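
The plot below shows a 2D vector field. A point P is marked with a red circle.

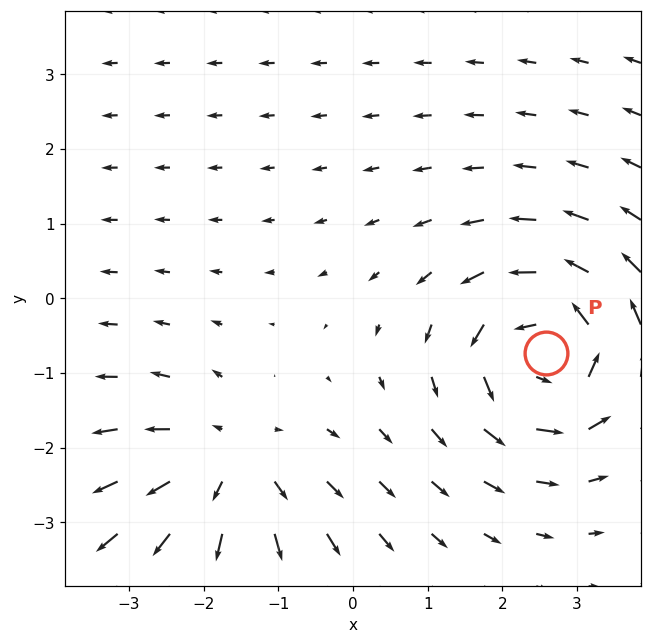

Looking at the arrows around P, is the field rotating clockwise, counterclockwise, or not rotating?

Near P at (2.6, -0.7) the arrows circulate counterclockwise. The curl (z-component) there is about +5; positive curl means counterclockwise rotation.

counterclockwise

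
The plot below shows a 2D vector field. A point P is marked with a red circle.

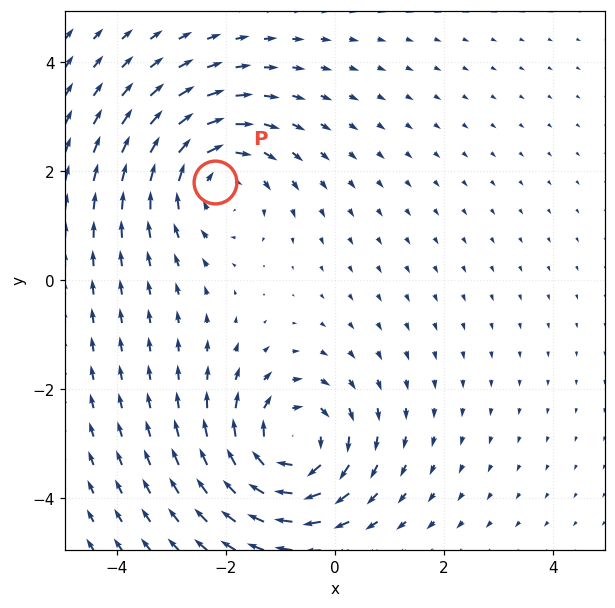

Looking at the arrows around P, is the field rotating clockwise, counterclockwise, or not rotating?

clockwise

Near P at (-2.2, 1.8) the arrows circulate clockwise. The curl (z-component) there is about -3; negative curl means clockwise rotation.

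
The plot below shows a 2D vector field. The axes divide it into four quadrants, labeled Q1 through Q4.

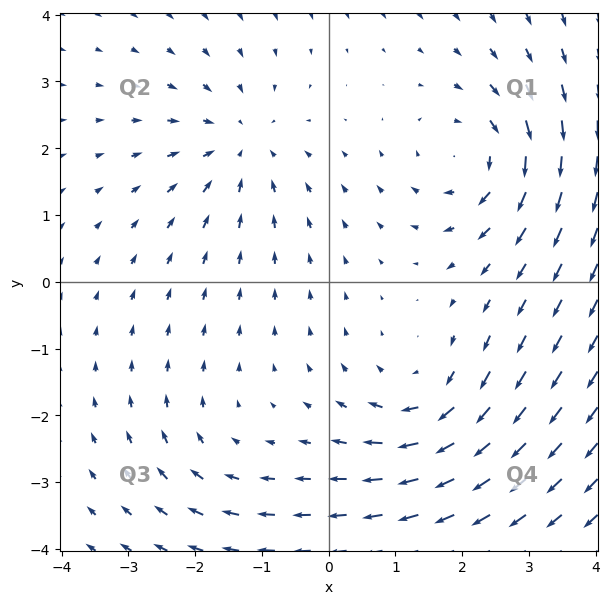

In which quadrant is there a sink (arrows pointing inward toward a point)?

Q2

The sink sits at approximately (-1.3, 2.1), which lies in quadrant Q2. The divergence there is about -4, negative as expected for a sink.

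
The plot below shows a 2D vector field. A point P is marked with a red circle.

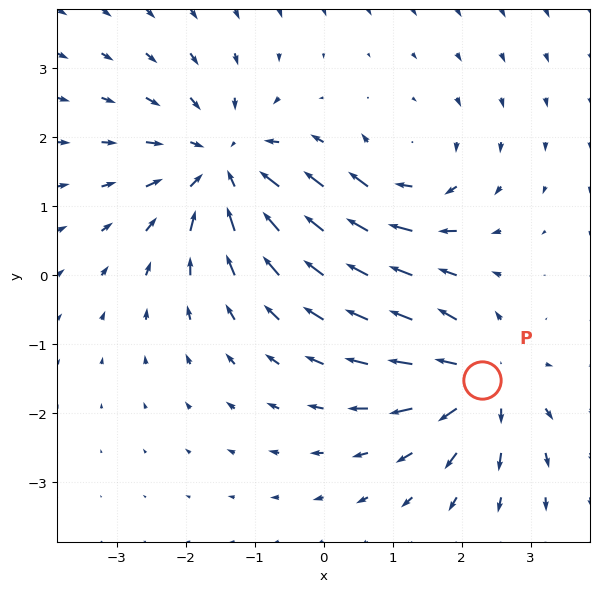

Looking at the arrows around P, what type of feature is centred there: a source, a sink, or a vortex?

At P (2.3, -1.5) the arrows spread outward. Divergence about +4, curl ≈0 — positive divergence with near-zero curl is a source.

source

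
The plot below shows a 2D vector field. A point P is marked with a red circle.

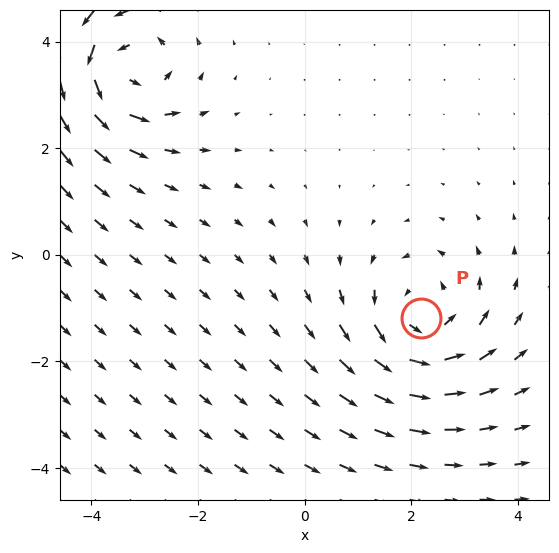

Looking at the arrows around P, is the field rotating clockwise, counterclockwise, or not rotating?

Near P at (2.2, -1.2) the arrows circulate counterclockwise. The curl (z-component) there is about +5; positive curl means counterclockwise rotation.

counterclockwise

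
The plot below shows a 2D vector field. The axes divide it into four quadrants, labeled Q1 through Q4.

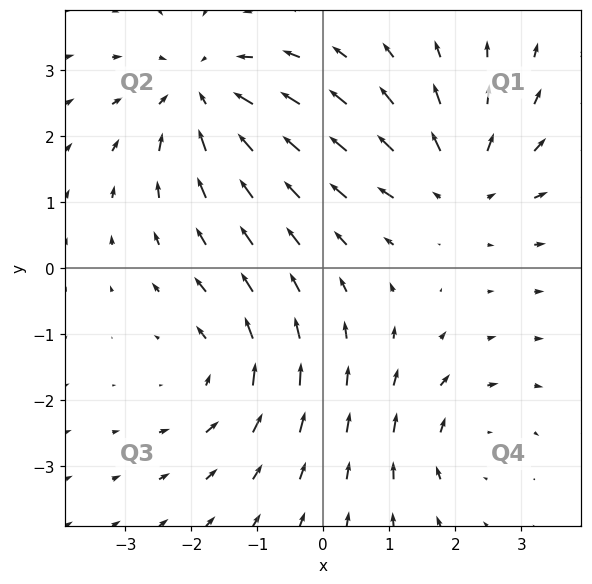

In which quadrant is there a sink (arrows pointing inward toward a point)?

The sink sits at approximately (-1.8, 2.6), which lies in quadrant Q2. The divergence there is about -4, negative as expected for a sink.

Q2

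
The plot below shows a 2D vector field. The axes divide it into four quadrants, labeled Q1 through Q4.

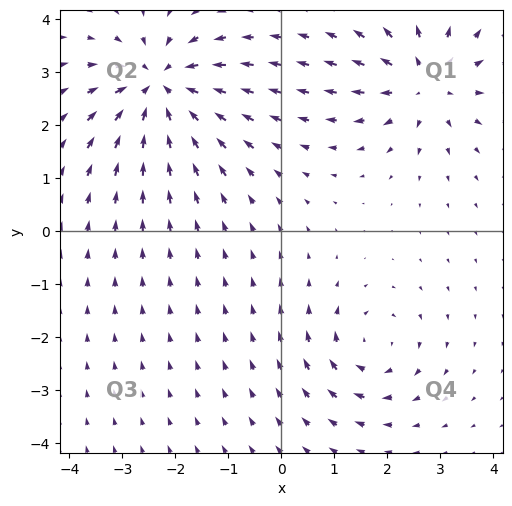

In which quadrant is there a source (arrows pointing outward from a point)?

The source sits at approximately (2.7, 2.8), which lies in quadrant Q1. The divergence there is about +4, positive as expected for a source.

Q1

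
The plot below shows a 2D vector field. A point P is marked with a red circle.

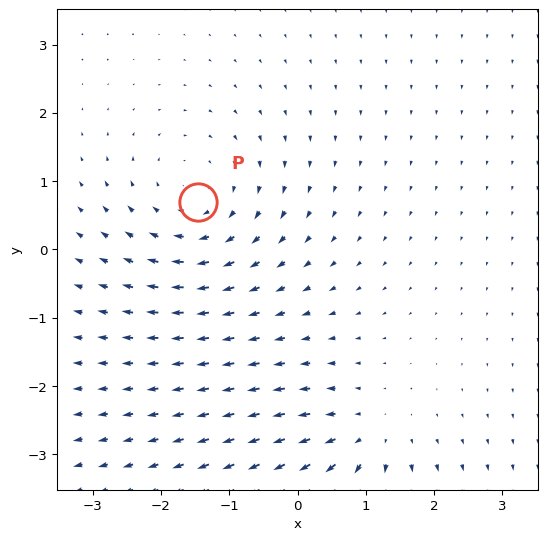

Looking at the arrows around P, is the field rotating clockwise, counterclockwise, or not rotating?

clockwise

Near P at (-1.5, 0.7) the arrows circulate clockwise. The curl (z-component) there is about -3; negative curl means clockwise rotation.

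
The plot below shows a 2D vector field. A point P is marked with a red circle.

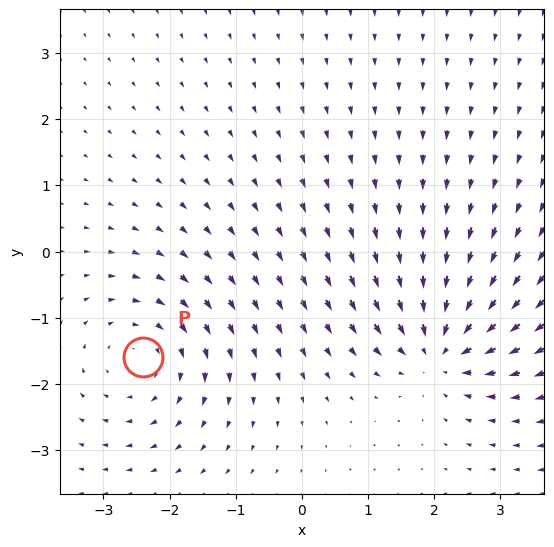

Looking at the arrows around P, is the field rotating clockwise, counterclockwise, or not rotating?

clockwise

Near P at (-2.4, -1.6) the arrows circulate clockwise. The curl (z-component) there is about -3; negative curl means clockwise rotation.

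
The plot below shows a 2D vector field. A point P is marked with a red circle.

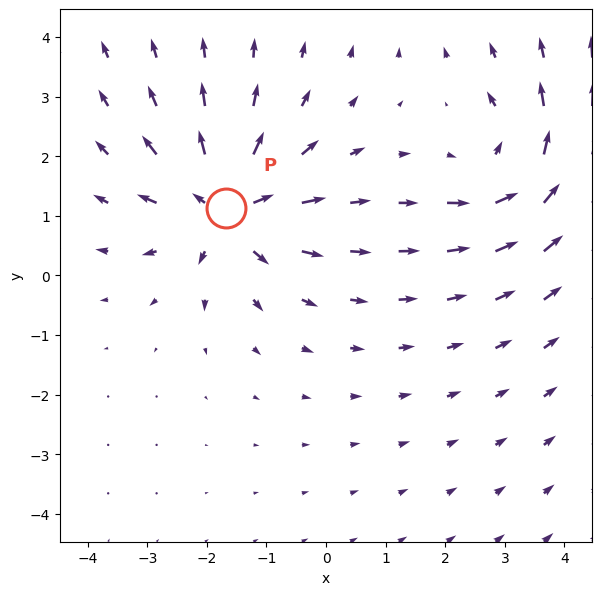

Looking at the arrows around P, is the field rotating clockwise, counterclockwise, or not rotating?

Near P at (-1.7, 1.1) the arrows show no circulation. The curl there is ≈0.

not rotating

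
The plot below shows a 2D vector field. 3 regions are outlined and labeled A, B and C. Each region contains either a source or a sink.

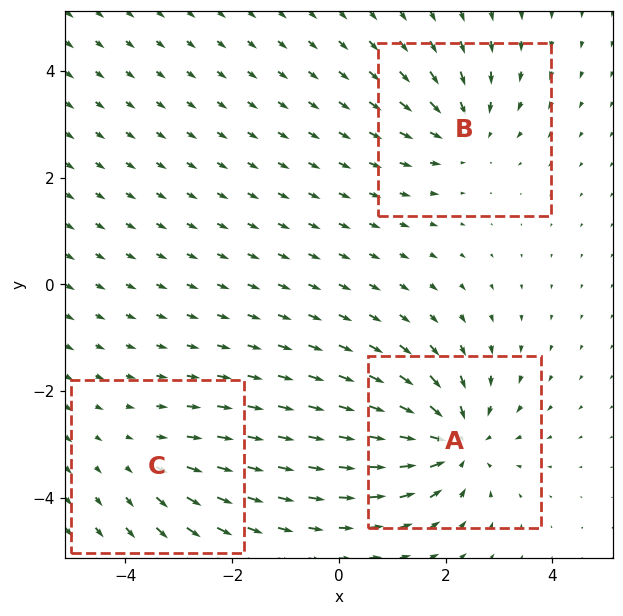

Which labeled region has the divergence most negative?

A

Divergence at each region's feature centre — A: about -5, B: about -3, C: about +2. Region A is most negative.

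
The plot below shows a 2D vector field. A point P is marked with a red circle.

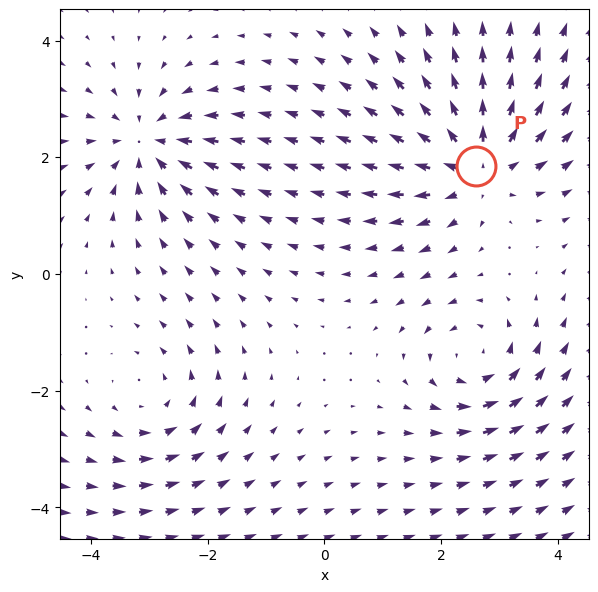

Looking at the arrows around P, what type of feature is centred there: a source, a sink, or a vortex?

At P (2.6, 1.9) the arrows spread outward. Divergence about +4, curl ≈0 — positive divergence with near-zero curl is a source.

source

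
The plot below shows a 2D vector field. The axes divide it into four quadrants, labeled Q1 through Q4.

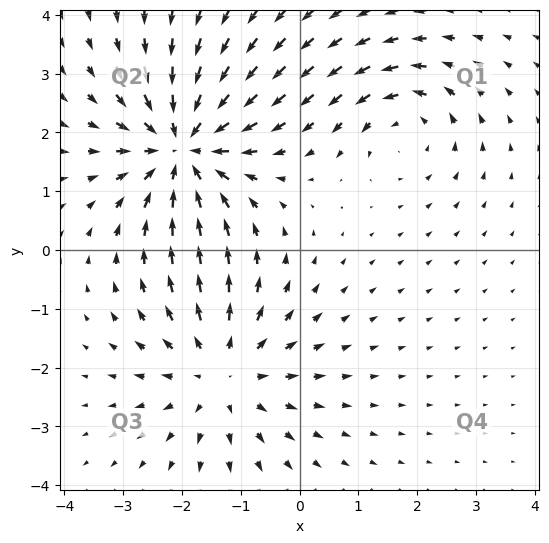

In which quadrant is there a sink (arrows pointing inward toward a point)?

Q2

The sink sits at approximately (-2.0, 1.7), which lies in quadrant Q2. The divergence there is about -5, negative as expected for a sink.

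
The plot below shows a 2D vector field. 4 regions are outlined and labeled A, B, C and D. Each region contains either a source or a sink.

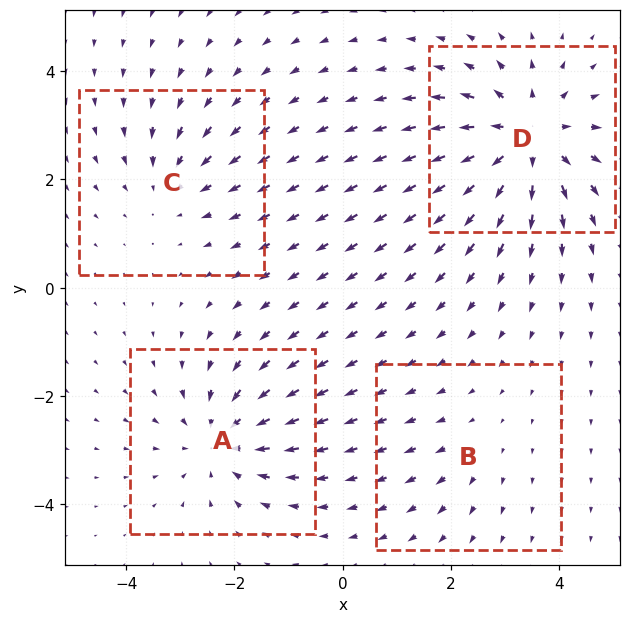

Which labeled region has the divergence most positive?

Divergence at each region's feature centre — A: about -5, B: about +2, C: about -3, D: about +6. Region D is most positive.

D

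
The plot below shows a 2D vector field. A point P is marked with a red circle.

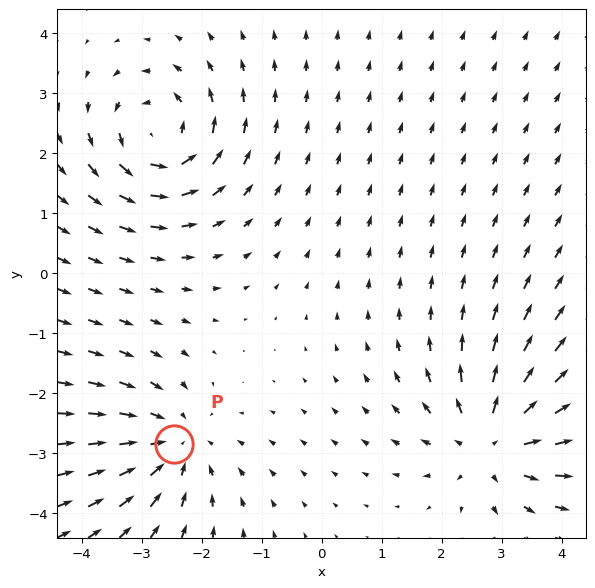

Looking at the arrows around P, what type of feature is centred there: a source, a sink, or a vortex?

At P (-2.5, -2.9) the arrows converge inward. Divergence about -4, curl ≈0 — negative divergence with near-zero curl is a sink.

sink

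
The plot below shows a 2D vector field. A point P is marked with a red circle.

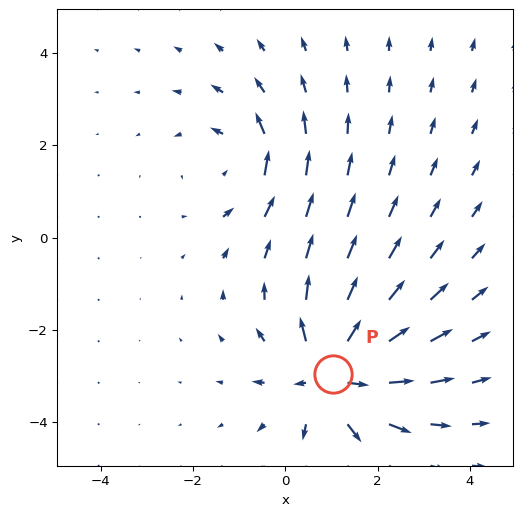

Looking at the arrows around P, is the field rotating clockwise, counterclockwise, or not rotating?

not rotating

Near P at (1.0, -3.0) the arrows show no circulation. The curl there is ≈0.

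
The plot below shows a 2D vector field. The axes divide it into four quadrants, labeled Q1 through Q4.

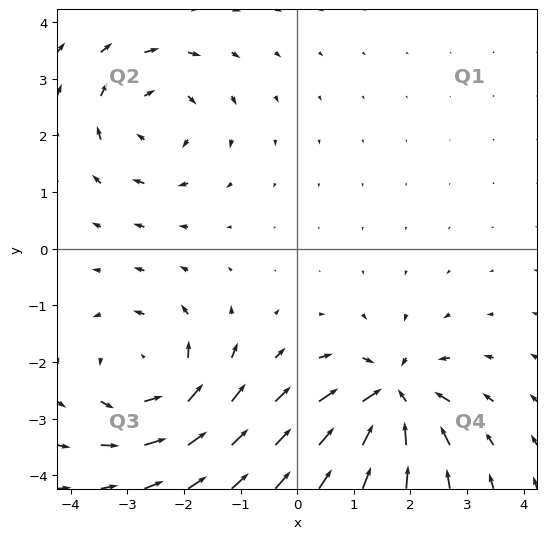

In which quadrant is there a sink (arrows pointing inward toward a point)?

Q4

The sink sits at approximately (1.7, -2.6), which lies in quadrant Q4. The divergence there is about -7, negative as expected for a sink.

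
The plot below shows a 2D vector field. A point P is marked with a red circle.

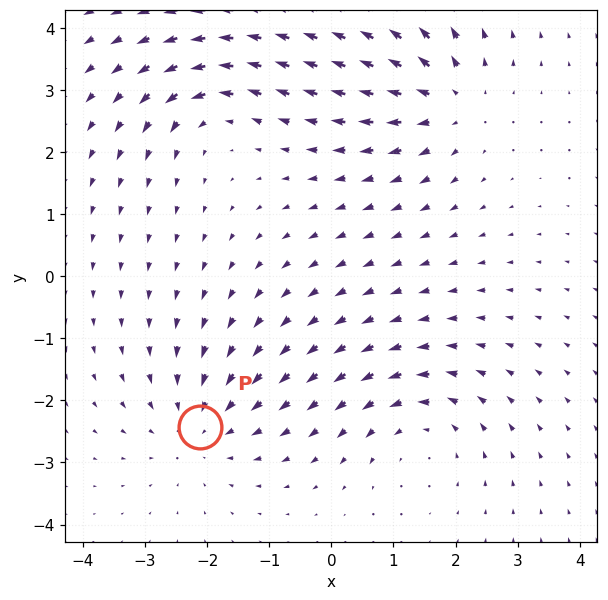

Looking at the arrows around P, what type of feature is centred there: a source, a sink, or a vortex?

sink

At P (-2.1, -2.4) the arrows converge inward. Divergence about -3, curl ≈0 — negative divergence with near-zero curl is a sink.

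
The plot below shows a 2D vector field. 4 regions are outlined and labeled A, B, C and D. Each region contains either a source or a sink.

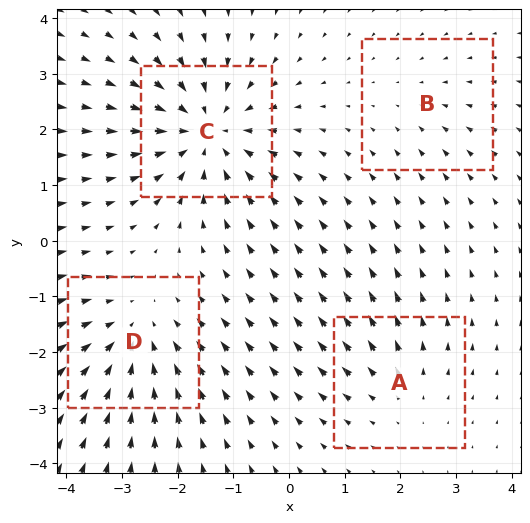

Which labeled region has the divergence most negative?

C

Divergence at each region's feature centre — A: about +3, B: about -2, C: about -6, D: about -4. Region C is most negative.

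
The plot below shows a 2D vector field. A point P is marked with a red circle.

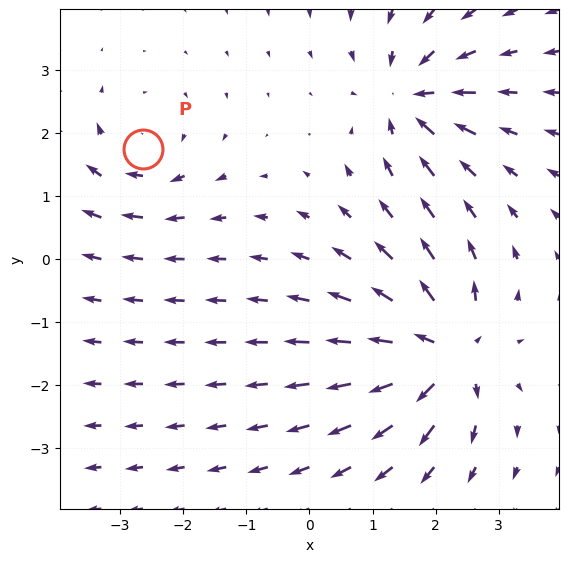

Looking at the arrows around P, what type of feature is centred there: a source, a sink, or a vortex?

At P (-2.6, 1.7) the arrows circulate clockwise. Divergence ≈0, curl about -3 — near-zero divergence with nonzero curl is a vortex.

vortex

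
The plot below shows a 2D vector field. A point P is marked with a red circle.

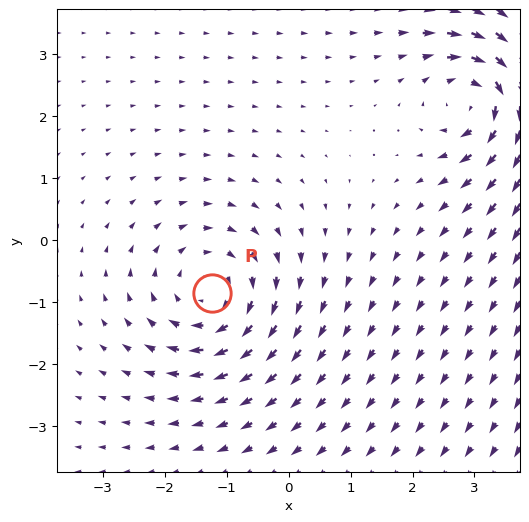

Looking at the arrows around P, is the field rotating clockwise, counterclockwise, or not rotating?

clockwise

Near P at (-1.2, -0.9) the arrows circulate clockwise. The curl (z-component) there is about -4; negative curl means clockwise rotation.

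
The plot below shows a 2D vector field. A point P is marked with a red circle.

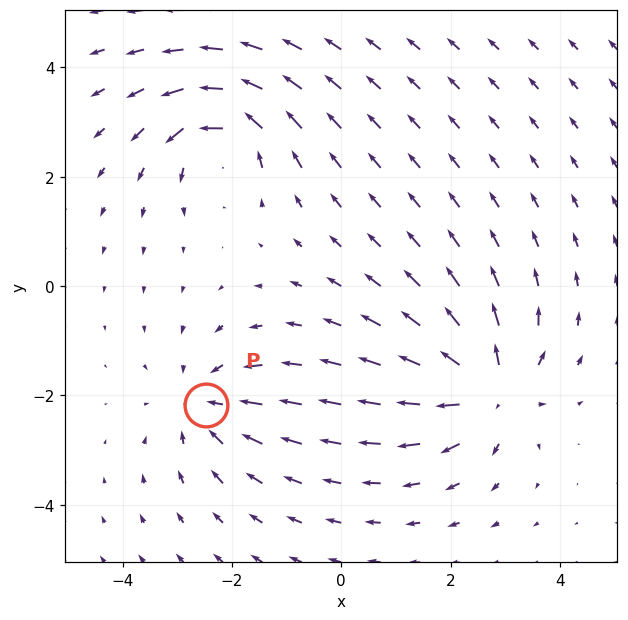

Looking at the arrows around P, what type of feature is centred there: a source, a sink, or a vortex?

At P (-2.5, -2.2) the arrows converge inward. Divergence about -4, curl ≈0 — negative divergence with near-zero curl is a sink.

sink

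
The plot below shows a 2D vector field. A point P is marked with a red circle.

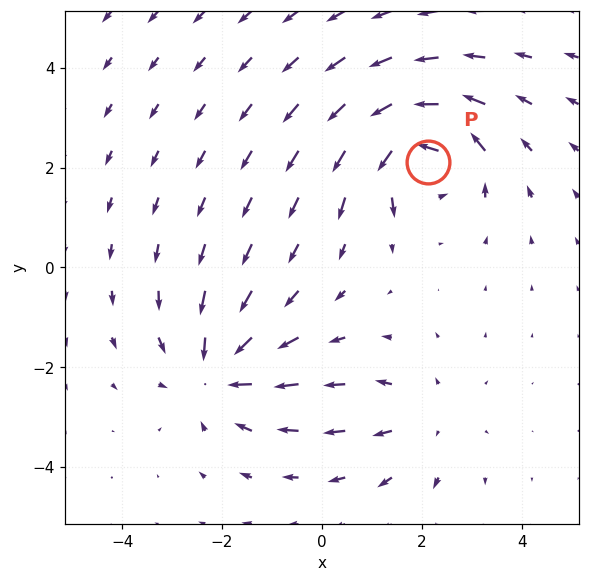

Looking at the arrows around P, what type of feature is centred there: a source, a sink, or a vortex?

vortex

At P (2.1, 2.1) the arrows circulate counterclockwise. Divergence ≈0, curl about +6 — near-zero divergence with nonzero curl is a vortex.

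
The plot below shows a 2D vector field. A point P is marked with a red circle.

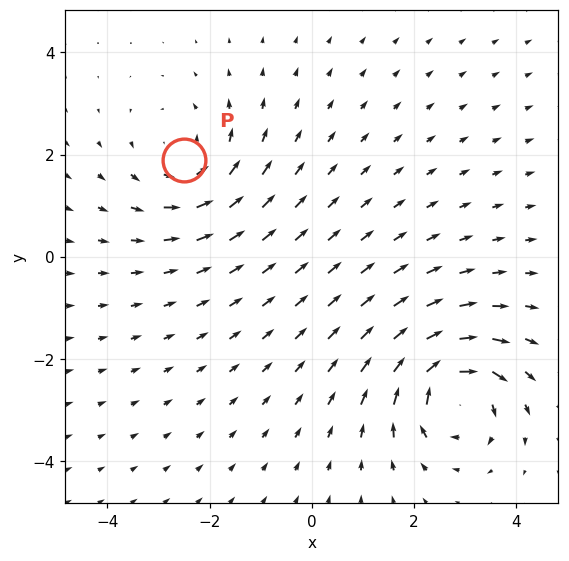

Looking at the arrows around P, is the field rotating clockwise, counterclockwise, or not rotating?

Near P at (-2.5, 1.9) the arrows circulate counterclockwise. The curl (z-component) there is about +3; positive curl means counterclockwise rotation.

counterclockwise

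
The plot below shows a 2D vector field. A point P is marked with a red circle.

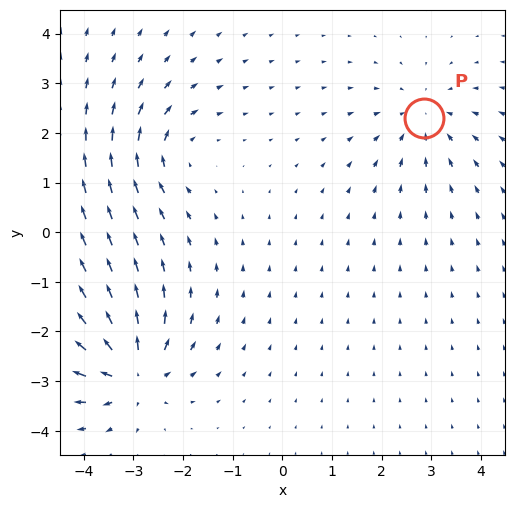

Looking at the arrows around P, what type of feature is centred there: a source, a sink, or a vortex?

sink

At P (2.8, 2.3) the arrows converge inward. Divergence about -4, curl ≈0 — negative divergence with near-zero curl is a sink.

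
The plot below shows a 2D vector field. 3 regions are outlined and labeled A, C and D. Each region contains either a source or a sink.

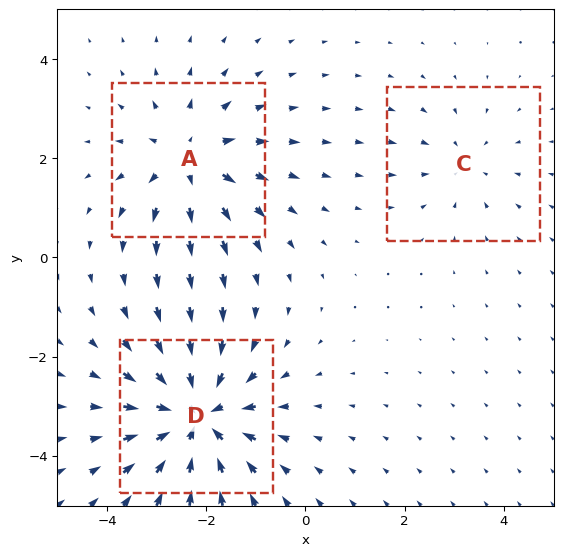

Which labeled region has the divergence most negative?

D

Divergence at each region's feature centre — A: about +3, C: about -2, D: about -4. Region D is most negative.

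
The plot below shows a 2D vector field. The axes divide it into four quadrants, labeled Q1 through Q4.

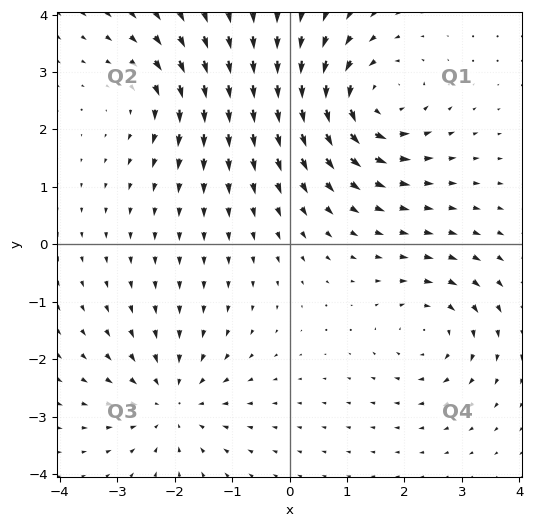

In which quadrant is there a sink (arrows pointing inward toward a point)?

Q3

The sink sits at approximately (-2.0, -2.7), which lies in quadrant Q3. The divergence there is about -4, negative as expected for a sink.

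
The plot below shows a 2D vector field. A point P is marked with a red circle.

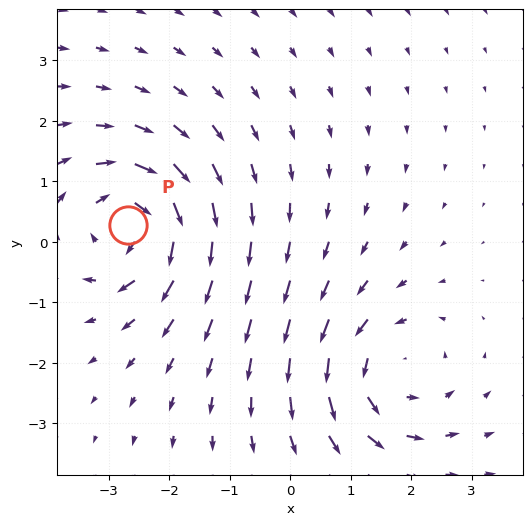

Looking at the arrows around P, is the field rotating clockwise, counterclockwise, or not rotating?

clockwise

Near P at (-2.7, 0.3) the arrows circulate clockwise. The curl (z-component) there is about -6; negative curl means clockwise rotation.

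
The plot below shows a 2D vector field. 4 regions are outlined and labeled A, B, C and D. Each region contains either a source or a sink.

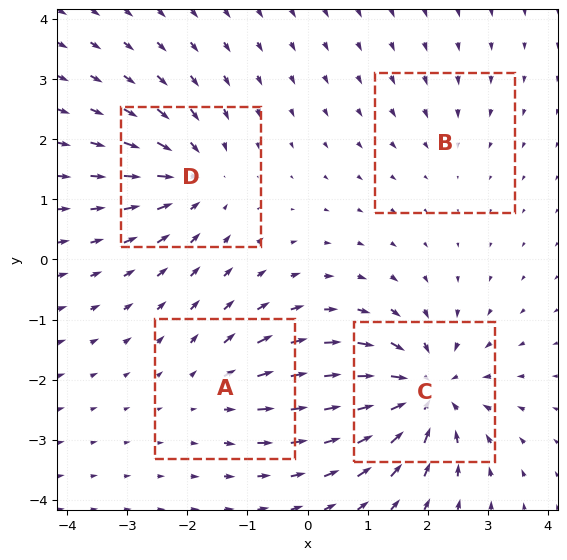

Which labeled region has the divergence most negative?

Divergence at each region's feature centre — A: about +4, B: about -2, C: about -8, D: about -5. Region C is most negative.

C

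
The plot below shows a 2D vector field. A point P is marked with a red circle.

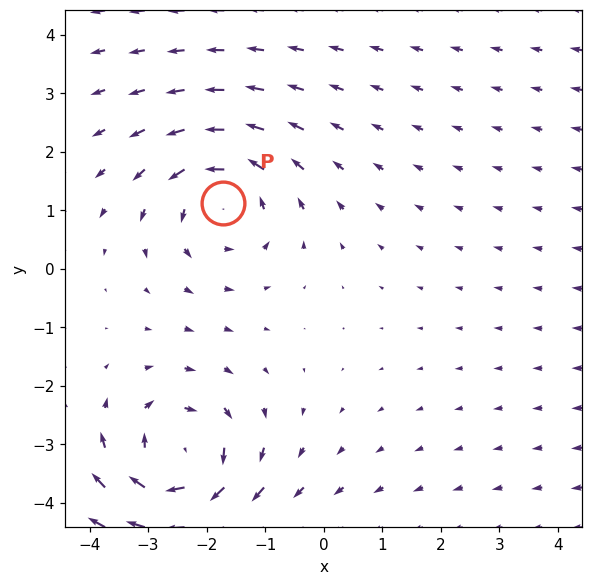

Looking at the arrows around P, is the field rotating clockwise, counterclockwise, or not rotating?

counterclockwise

Near P at (-1.7, 1.1) the arrows circulate counterclockwise. The curl (z-component) there is about +3; positive curl means counterclockwise rotation.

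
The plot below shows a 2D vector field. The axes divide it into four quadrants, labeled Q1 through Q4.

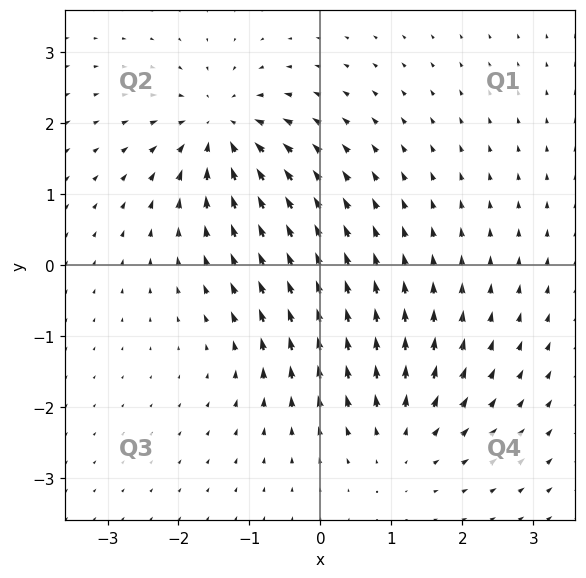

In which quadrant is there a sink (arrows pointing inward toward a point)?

The sink sits at approximately (-1.4, 1.9), which lies in quadrant Q2. The divergence there is about -7, negative as expected for a sink.

Q2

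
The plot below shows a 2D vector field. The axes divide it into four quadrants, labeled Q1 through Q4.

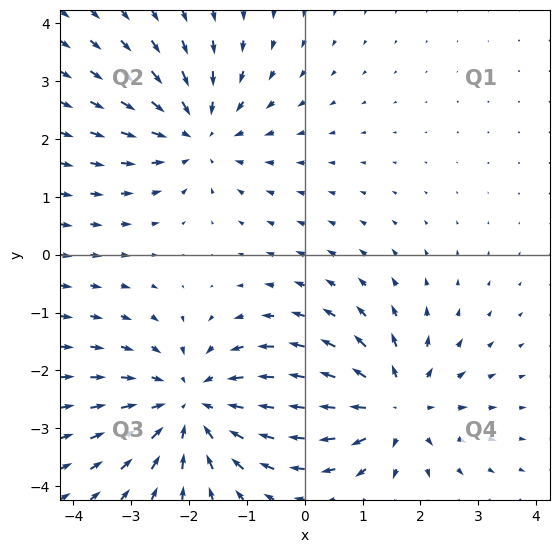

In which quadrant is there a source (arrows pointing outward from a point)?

Q4

The source sits at approximately (1.5, -2.6), which lies in quadrant Q4. The divergence there is about +4, positive as expected for a source.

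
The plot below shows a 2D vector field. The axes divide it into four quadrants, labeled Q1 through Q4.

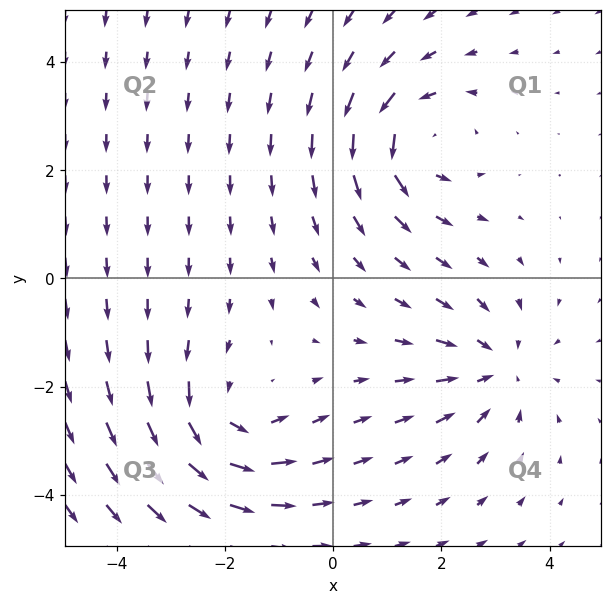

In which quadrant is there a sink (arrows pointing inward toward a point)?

The sink sits at approximately (3.0, -1.7), which lies in quadrant Q4. The divergence there is about -3, negative as expected for a sink.

Q4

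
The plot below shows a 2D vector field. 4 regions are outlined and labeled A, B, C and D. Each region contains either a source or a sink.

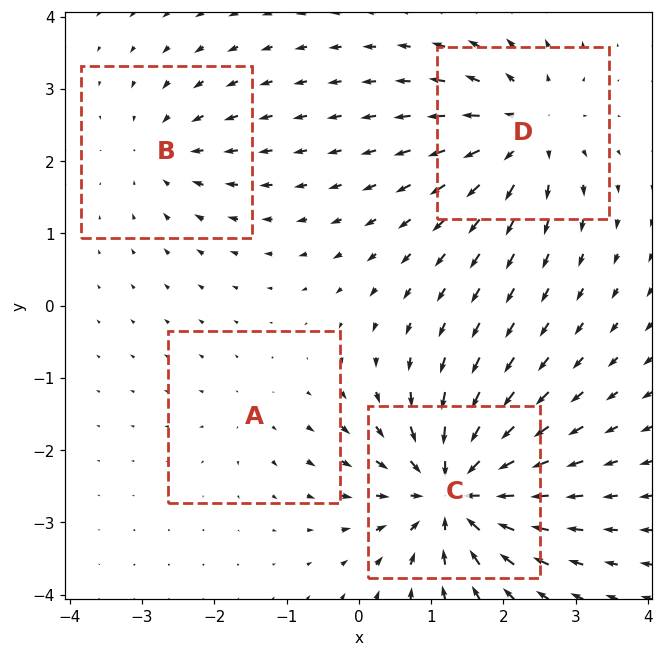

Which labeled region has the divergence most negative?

C

Divergence at each region's feature centre — A: about +2, B: about -4, C: about -9, D: about +6. Region C is most negative.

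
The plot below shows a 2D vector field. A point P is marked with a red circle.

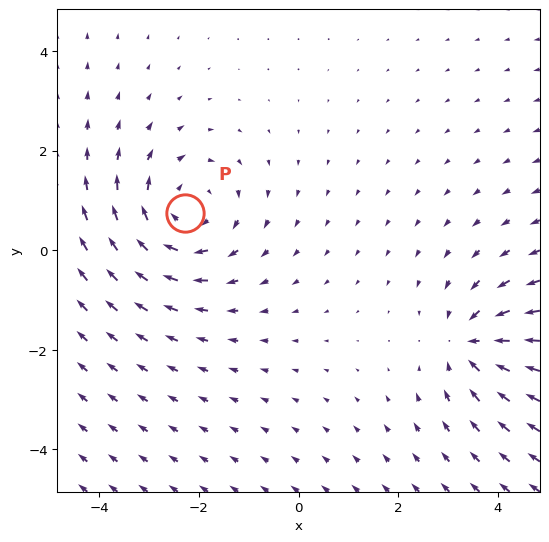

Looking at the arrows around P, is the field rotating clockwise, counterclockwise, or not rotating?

Near P at (-2.3, 0.7) the arrows circulate clockwise. The curl (z-component) there is about -3; negative curl means clockwise rotation.

clockwise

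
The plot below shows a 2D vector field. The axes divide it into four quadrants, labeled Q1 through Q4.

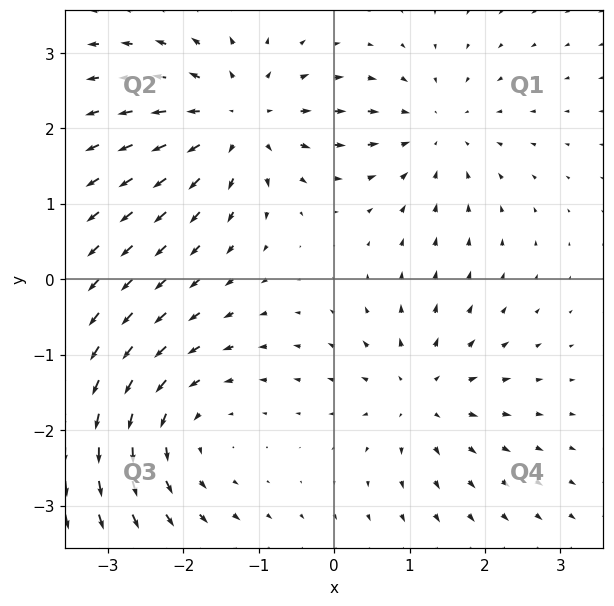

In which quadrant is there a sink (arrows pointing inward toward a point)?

The sink sits at approximately (1.3, 2.0), which lies in quadrant Q1. The divergence there is about -3, negative as expected for a sink.

Q1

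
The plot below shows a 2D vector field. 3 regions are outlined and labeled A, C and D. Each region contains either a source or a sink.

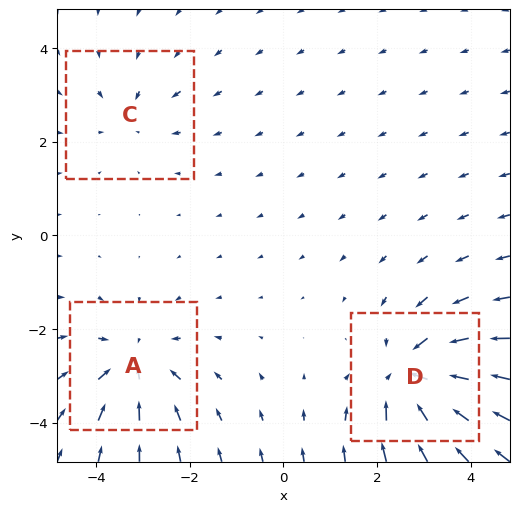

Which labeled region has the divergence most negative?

Divergence at each region's feature centre — A: about -3, C: about -2, D: about -5. Region D is most negative.

D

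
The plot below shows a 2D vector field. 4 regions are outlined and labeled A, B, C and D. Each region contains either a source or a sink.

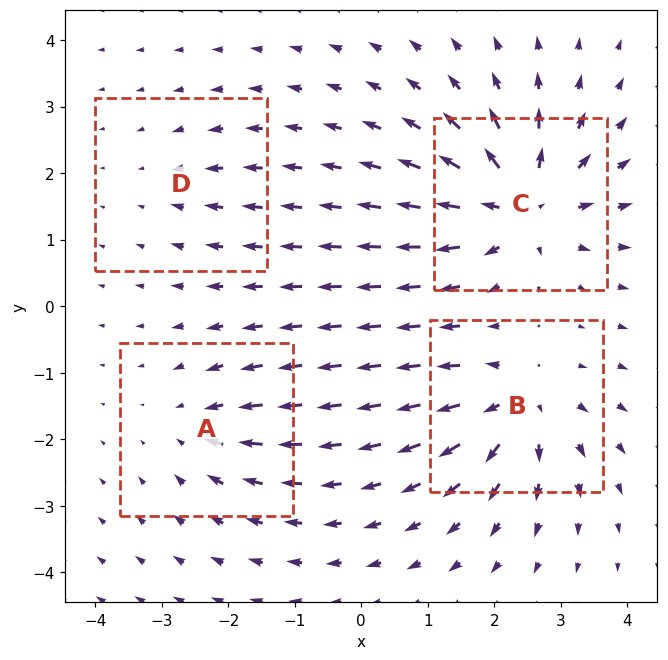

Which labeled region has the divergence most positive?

Divergence at each region's feature centre — A: about -4, B: about +7, C: about +9, D: about -3. Region C is most positive.

C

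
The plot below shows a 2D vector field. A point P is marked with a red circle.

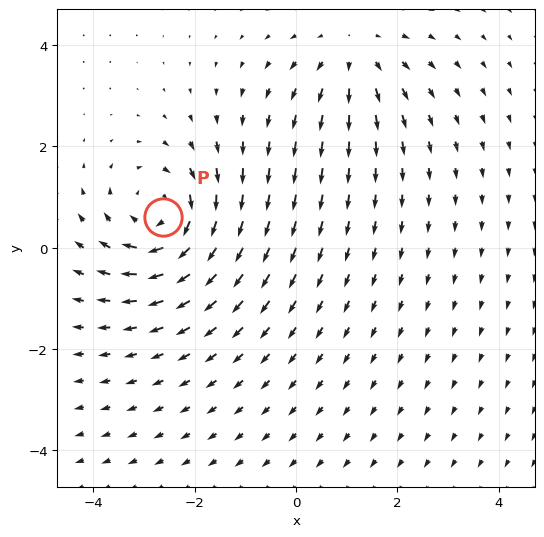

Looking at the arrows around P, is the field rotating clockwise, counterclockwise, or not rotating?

clockwise

Near P at (-2.6, 0.6) the arrows circulate clockwise. The curl (z-component) there is about -4; negative curl means clockwise rotation.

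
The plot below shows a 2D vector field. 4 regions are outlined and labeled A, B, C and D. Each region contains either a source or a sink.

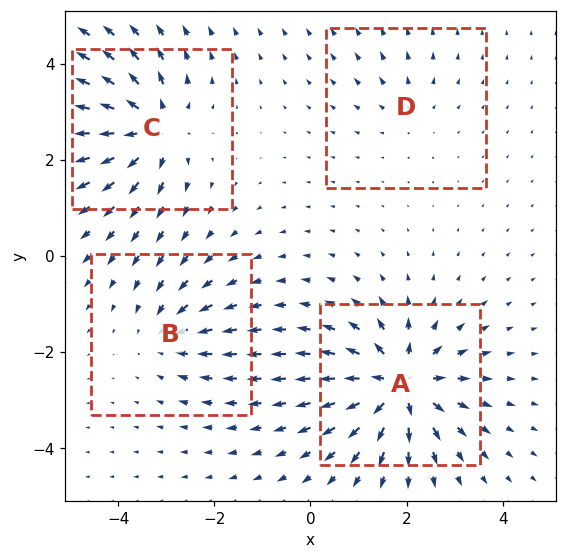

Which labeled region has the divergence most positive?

A

Divergence at each region's feature centre — A: about +8, B: about -4, C: about +7, D: about +2. Region A is most positive.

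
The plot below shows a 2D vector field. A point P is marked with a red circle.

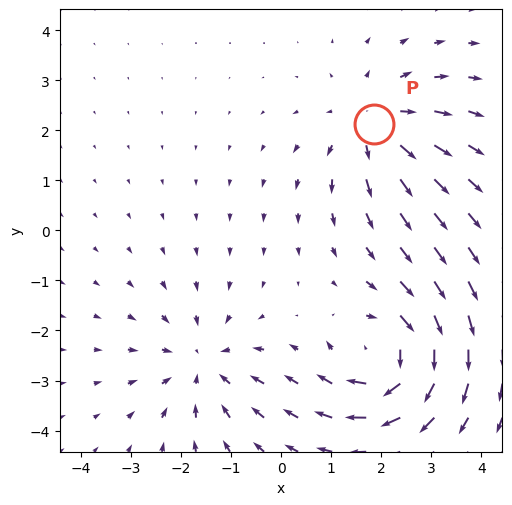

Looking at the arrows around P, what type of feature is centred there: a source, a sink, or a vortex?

At P (1.9, 2.1) the arrows spread outward. Divergence about +4, curl ≈0 — positive divergence with near-zero curl is a source.

source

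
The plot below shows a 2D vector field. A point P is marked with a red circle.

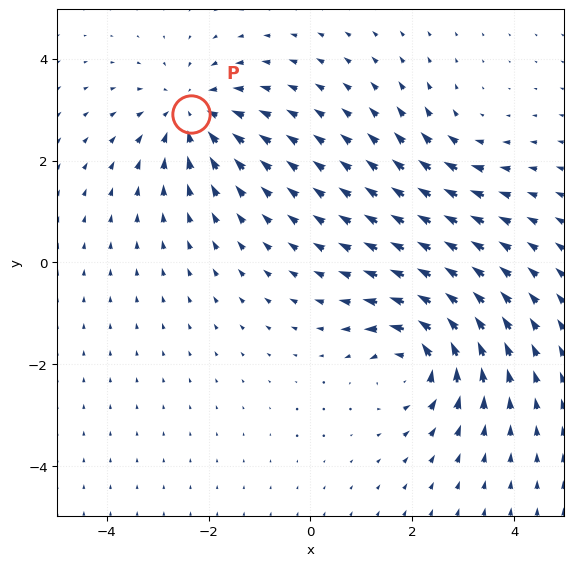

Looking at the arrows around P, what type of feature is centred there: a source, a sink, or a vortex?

At P (-2.3, 2.9) the arrows converge inward. Divergence about -5, curl ≈0 — negative divergence with near-zero curl is a sink.

sink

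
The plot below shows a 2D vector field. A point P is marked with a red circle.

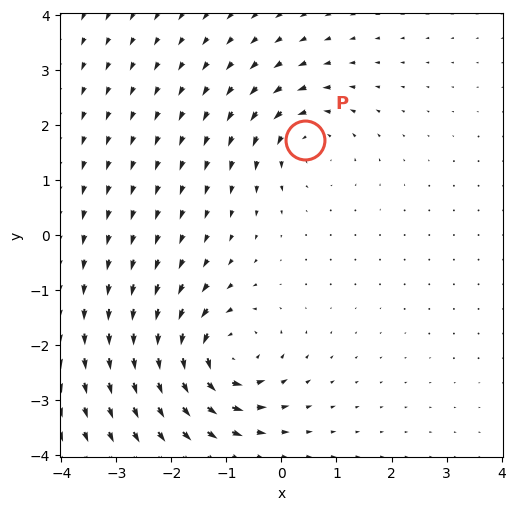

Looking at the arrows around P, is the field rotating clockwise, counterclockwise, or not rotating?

counterclockwise

Near P at (0.4, 1.7) the arrows circulate counterclockwise. The curl (z-component) there is about +4; positive curl means counterclockwise rotation.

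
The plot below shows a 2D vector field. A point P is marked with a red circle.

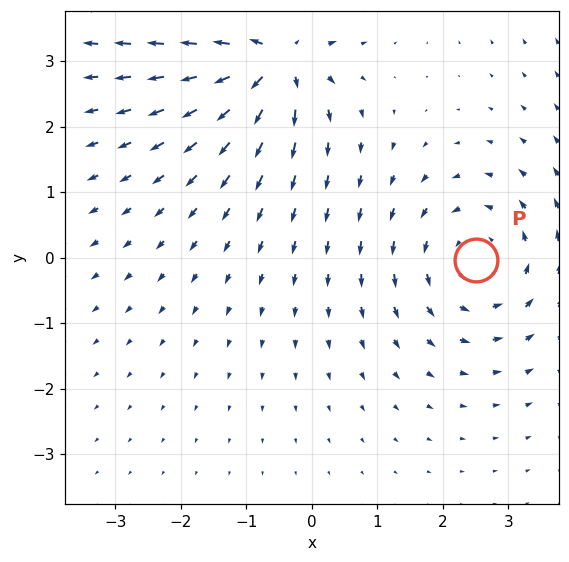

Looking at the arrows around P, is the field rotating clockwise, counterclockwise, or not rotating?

counterclockwise

Near P at (2.5, -0.0) the arrows circulate counterclockwise. The curl (z-component) there is about +2; positive curl means counterclockwise rotation.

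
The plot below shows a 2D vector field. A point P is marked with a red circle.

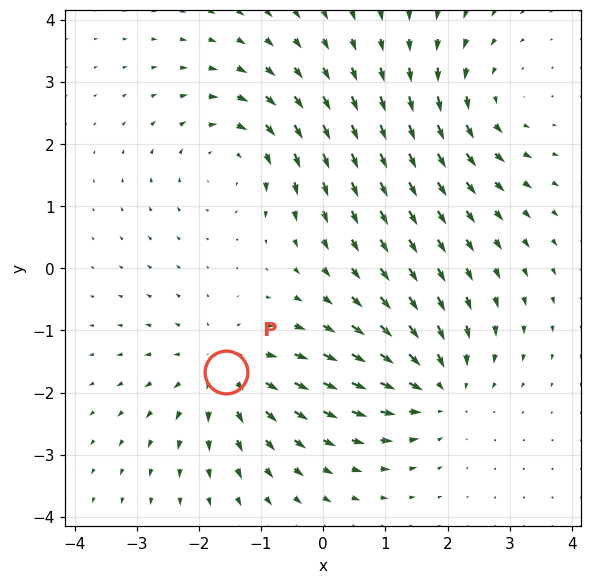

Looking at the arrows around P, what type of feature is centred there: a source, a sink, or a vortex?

source

At P (-1.6, -1.7) the arrows spread outward. Divergence about +5, curl ≈0 — positive divergence with near-zero curl is a source.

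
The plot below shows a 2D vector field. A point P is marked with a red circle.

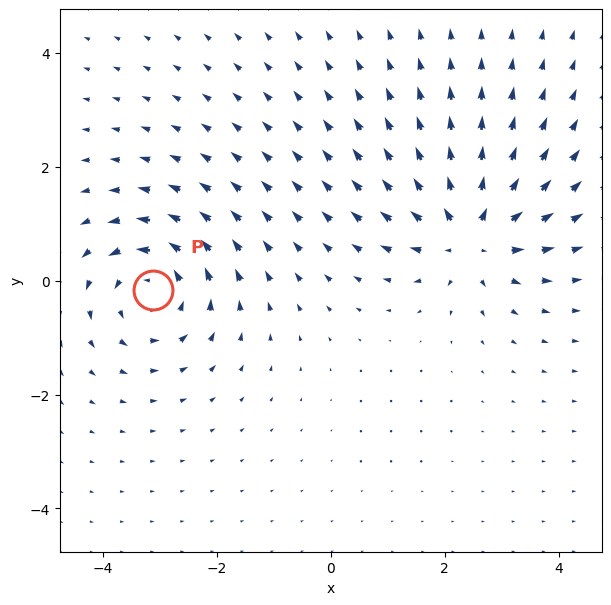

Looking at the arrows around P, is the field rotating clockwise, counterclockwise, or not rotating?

counterclockwise

Near P at (-3.1, -0.2) the arrows circulate counterclockwise. The curl (z-component) there is about +4; positive curl means counterclockwise rotation.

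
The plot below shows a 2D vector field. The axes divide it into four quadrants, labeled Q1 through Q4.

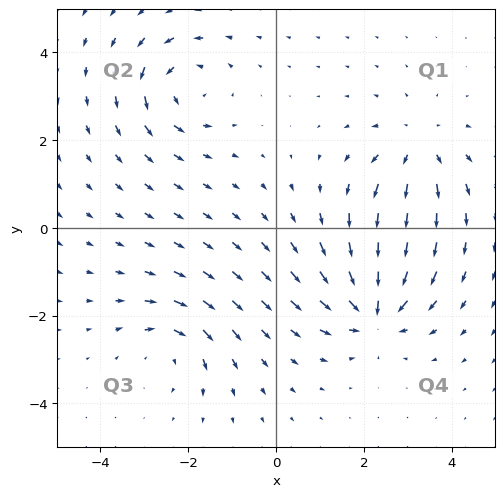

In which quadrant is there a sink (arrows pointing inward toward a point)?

The sink sits at approximately (2.2, -1.9), which lies in quadrant Q4. The divergence there is about -6, negative as expected for a sink.

Q4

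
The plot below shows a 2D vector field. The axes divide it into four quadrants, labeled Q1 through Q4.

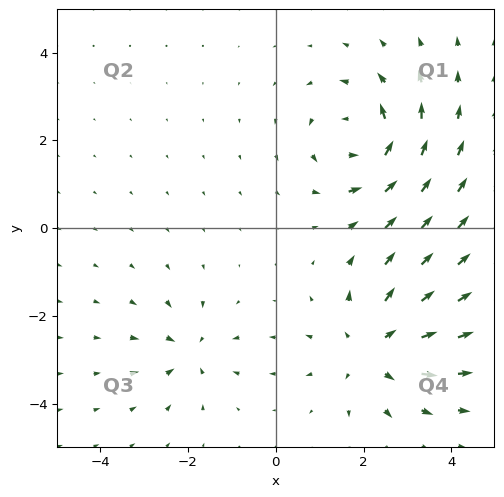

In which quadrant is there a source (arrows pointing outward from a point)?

The source sits at approximately (2.2, -2.7), which lies in quadrant Q4. The divergence there is about +4, positive as expected for a source.

Q4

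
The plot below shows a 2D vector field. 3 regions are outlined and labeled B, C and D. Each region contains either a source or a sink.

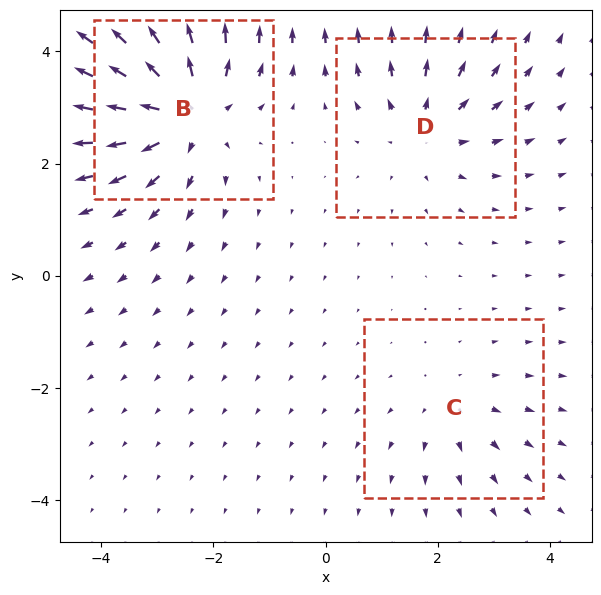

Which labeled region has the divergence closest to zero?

Divergence at each region's feature centre — B: about +5, C: about +2, D: about +3. Region C is closest to zero.

C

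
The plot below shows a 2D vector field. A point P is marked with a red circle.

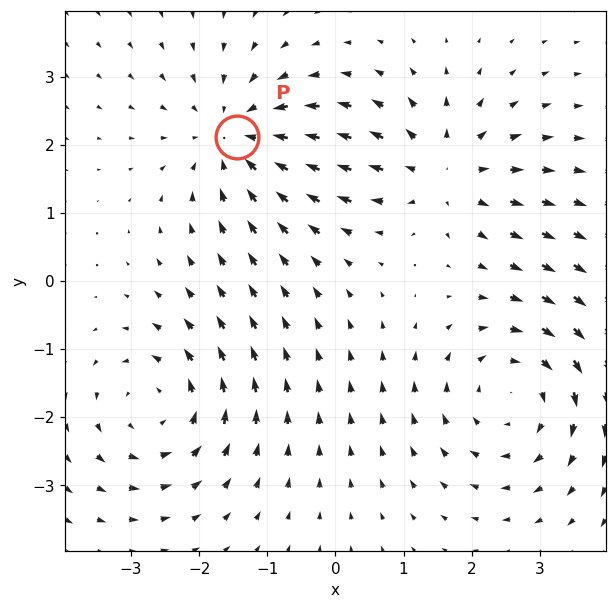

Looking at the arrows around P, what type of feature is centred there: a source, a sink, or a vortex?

At P (-1.4, 2.1) the arrows converge inward. Divergence about -4, curl ≈0 — negative divergence with near-zero curl is a sink.

sink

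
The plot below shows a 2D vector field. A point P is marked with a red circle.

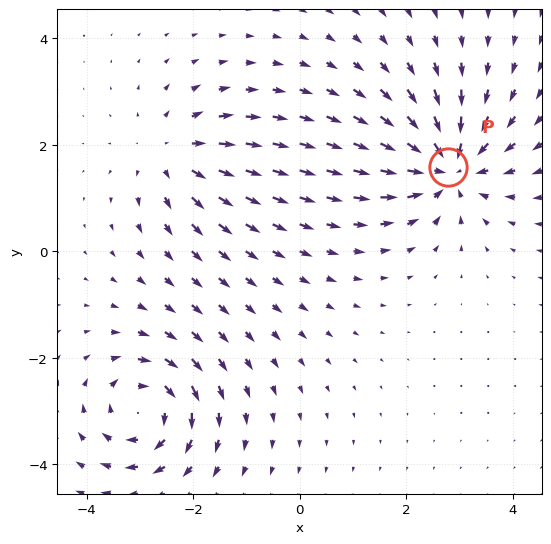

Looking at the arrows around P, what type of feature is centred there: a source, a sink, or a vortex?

At P (2.8, 1.6) the arrows converge inward. Divergence about -6, curl ≈0 — negative divergence with near-zero curl is a sink.

sink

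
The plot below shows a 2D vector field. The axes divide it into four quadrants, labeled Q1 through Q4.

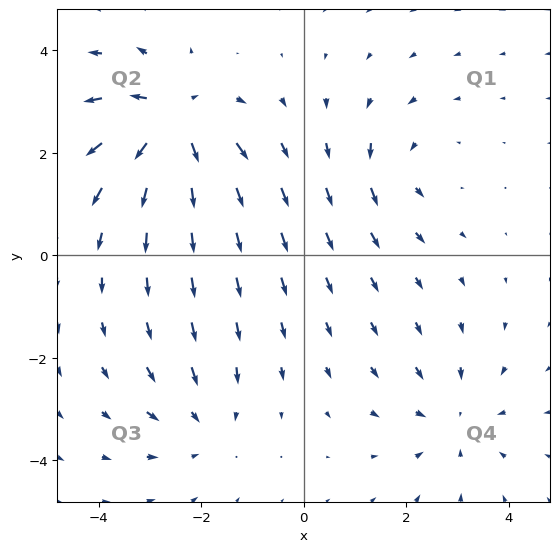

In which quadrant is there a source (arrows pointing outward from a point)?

Q2

The source sits at approximately (-2.6, 2.6), which lies in quadrant Q2. The divergence there is about +7, positive as expected for a source.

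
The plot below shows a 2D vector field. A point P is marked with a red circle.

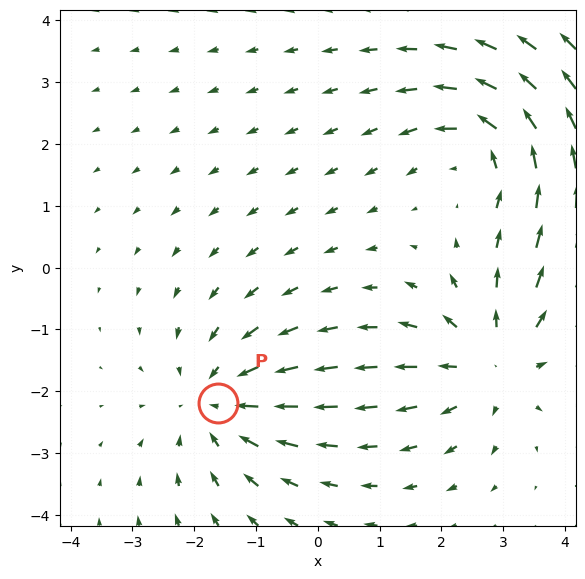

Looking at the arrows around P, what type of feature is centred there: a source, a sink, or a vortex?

sink

At P (-1.6, -2.2) the arrows converge inward. Divergence about -3, curl ≈0 — negative divergence with near-zero curl is a sink.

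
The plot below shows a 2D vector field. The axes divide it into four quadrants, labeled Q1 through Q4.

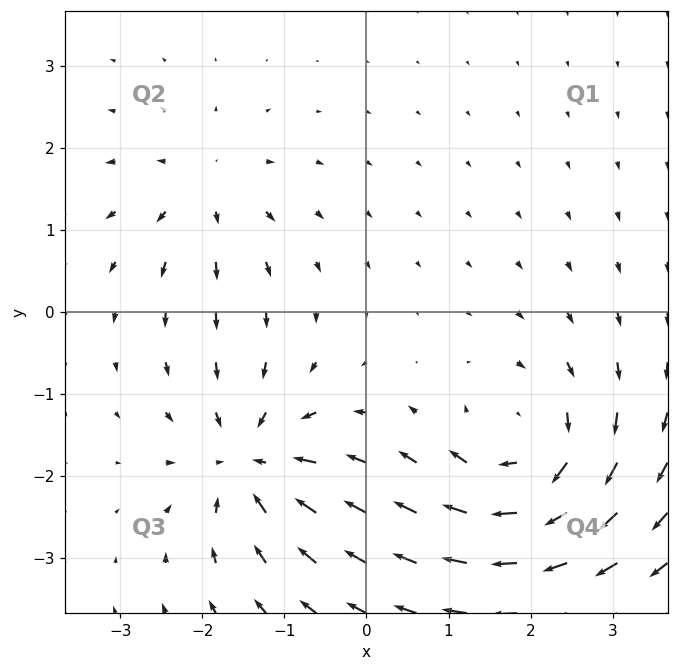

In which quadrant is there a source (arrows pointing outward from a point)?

Q2

The source sits at approximately (-2.0, 1.5), which lies in quadrant Q2. The divergence there is about +4, positive as expected for a source.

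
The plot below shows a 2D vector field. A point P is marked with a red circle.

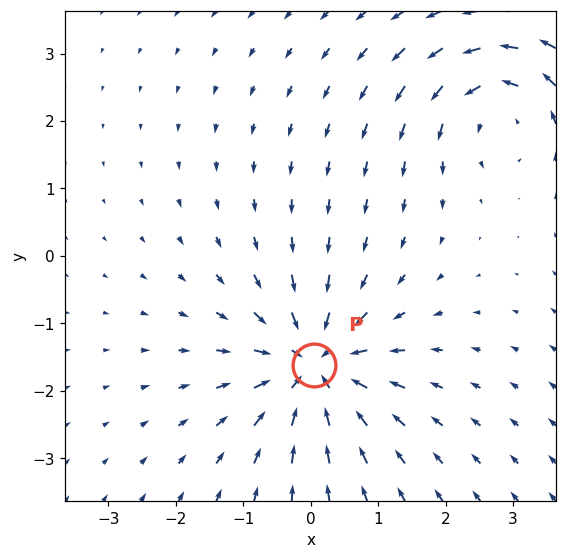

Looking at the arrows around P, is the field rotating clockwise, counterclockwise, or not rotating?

Near P at (0.0, -1.6) the arrows show no circulation. The curl there is ≈0.

not rotating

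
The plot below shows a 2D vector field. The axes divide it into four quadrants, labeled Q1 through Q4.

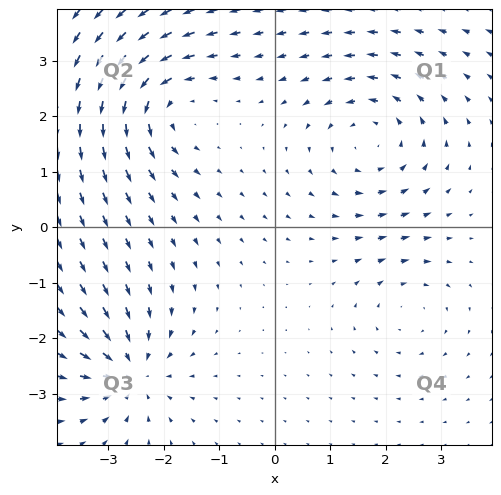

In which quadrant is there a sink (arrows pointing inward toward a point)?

Q3

The sink sits at approximately (-2.6, -2.6), which lies in quadrant Q3. The divergence there is about -5, negative as expected for a sink.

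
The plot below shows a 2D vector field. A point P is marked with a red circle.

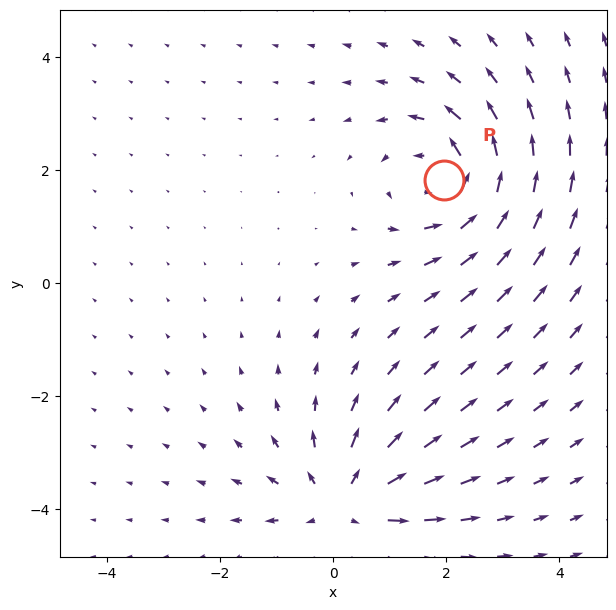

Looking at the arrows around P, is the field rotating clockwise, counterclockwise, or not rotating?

Near P at (2.0, 1.8) the arrows circulate counterclockwise. The curl (z-component) there is about +5; positive curl means counterclockwise rotation.

counterclockwise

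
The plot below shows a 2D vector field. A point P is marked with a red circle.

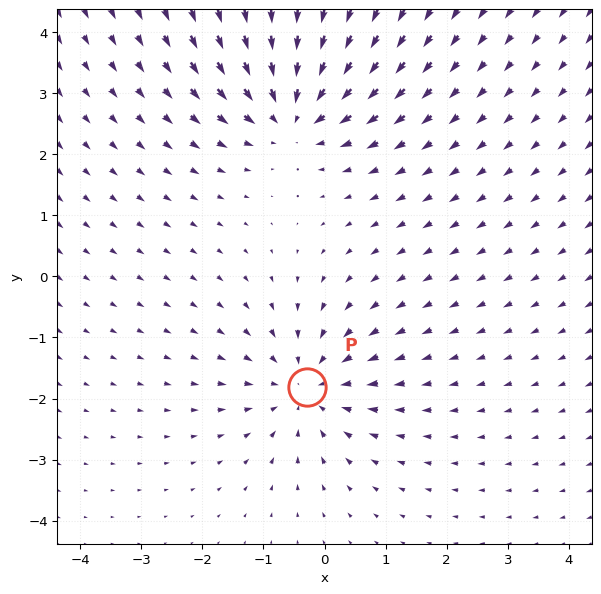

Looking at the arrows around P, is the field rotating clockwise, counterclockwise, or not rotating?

not rotating

Near P at (-0.3, -1.8) the arrows show no circulation. The curl there is ≈0.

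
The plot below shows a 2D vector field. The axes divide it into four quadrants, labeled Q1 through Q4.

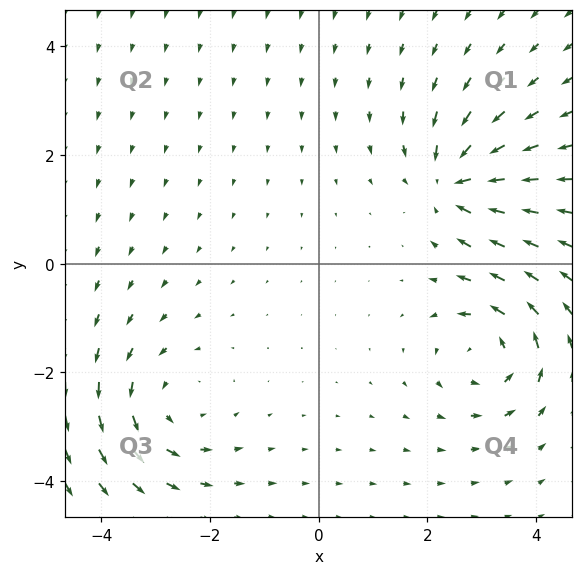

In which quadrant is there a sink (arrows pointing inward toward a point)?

Q1

The sink sits at approximately (2.5, 1.5), which lies in quadrant Q1. The divergence there is about -5, negative as expected for a sink.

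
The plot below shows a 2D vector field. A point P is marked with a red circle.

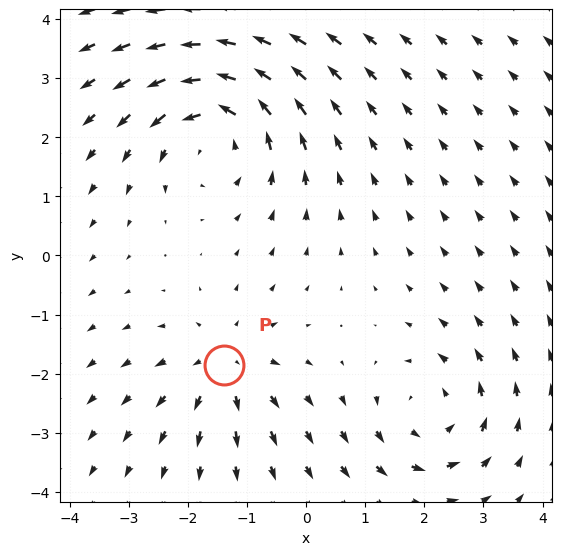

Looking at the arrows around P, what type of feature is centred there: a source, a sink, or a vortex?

source

At P (-1.4, -1.9) the arrows spread outward. Divergence about +3, curl ≈0 — positive divergence with near-zero curl is a source.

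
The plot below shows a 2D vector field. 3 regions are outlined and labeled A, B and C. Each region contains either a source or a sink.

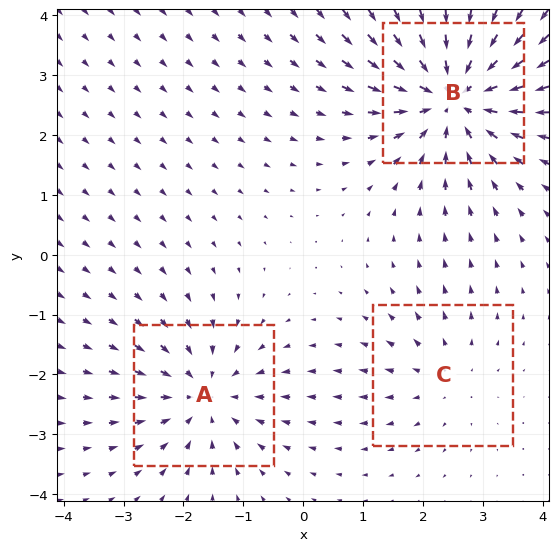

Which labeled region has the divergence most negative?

Divergence at each region's feature centre — A: about -3, B: about -5, C: about +2. Region B is most negative.

B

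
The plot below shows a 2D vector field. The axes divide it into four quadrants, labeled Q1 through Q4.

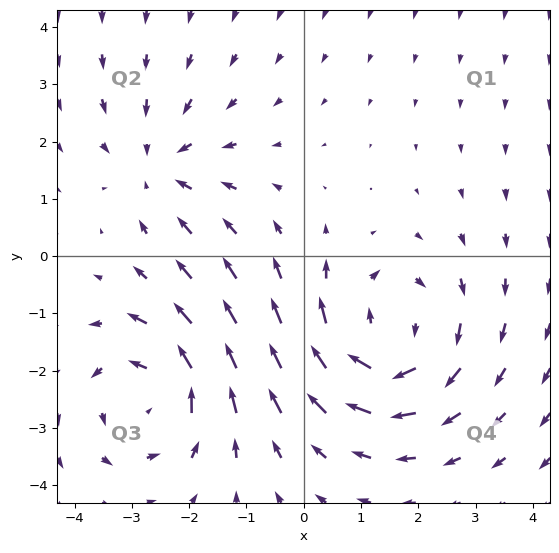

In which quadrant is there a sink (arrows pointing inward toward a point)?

Q2

The sink sits at approximately (-2.5, 1.6), which lies in quadrant Q2. The divergence there is about -2, negative as expected for a sink.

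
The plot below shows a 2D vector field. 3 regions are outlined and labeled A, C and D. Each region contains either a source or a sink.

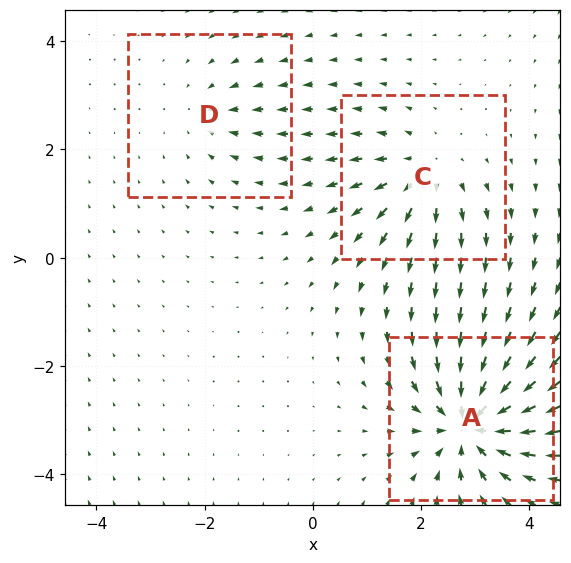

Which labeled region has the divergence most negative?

A

Divergence at each region's feature centre — A: about -6, C: about +4, D: about -2. Region A is most negative.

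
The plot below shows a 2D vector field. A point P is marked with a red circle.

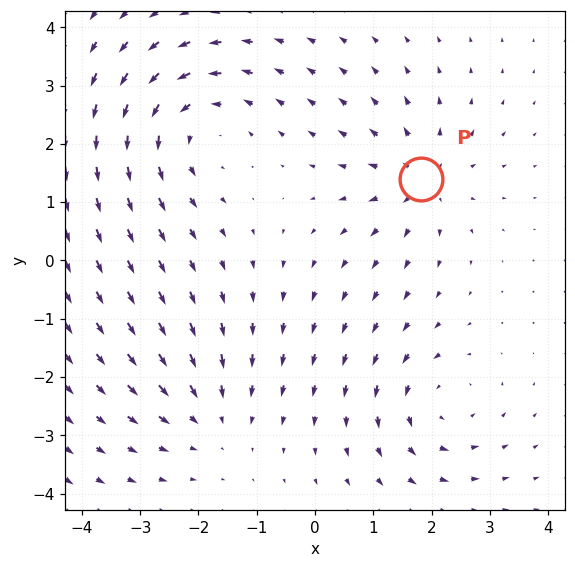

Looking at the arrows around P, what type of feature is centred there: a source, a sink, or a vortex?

source

At P (1.8, 1.4) the arrows spread outward. Divergence about +3, curl ≈0 — positive divergence with near-zero curl is a source.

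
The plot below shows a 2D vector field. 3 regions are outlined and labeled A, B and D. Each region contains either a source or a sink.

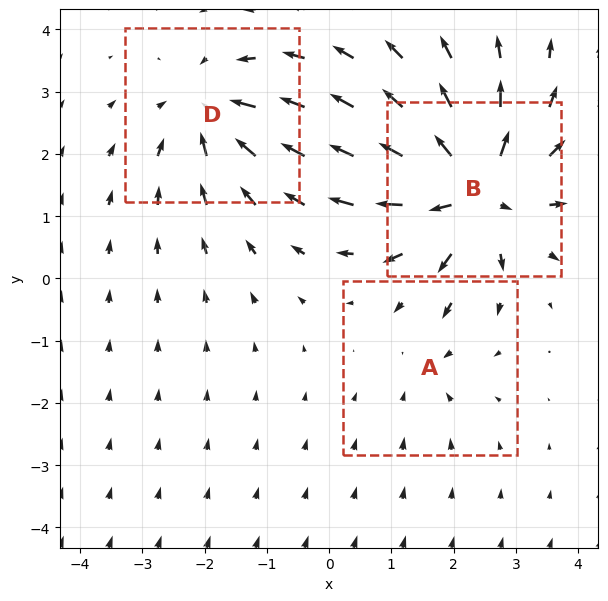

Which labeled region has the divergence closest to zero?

A

Divergence at each region's feature centre — A: about -2, B: about +6, D: about -4. Region A is closest to zero.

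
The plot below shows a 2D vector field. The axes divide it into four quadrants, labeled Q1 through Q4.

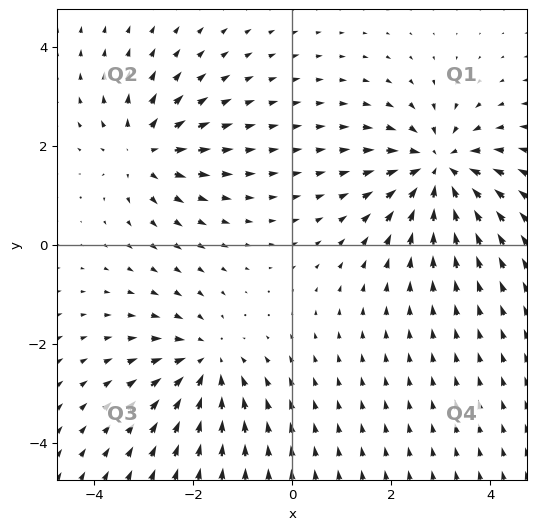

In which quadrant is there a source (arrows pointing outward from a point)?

Q2

The source sits at approximately (-3.0, 1.9), which lies in quadrant Q2. The divergence there is about +4, positive as expected for a source.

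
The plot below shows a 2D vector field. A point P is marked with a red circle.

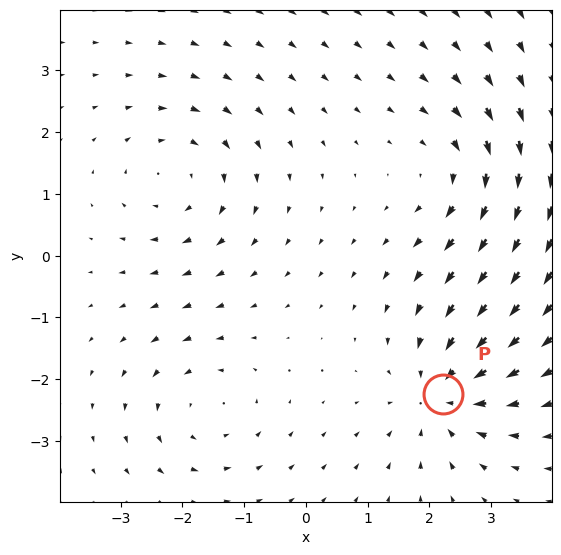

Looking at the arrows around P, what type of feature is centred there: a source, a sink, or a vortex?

At P (2.2, -2.2) the arrows converge inward. Divergence about -4, curl ≈0 — negative divergence with near-zero curl is a sink.

sink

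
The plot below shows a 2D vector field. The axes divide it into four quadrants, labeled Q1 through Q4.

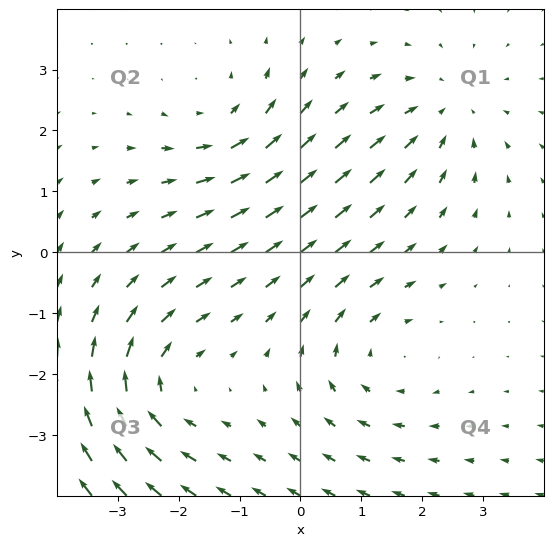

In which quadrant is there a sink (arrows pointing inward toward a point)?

Q1

The sink sits at approximately (2.4, 2.3), which lies in quadrant Q1. The divergence there is about -3, negative as expected for a sink.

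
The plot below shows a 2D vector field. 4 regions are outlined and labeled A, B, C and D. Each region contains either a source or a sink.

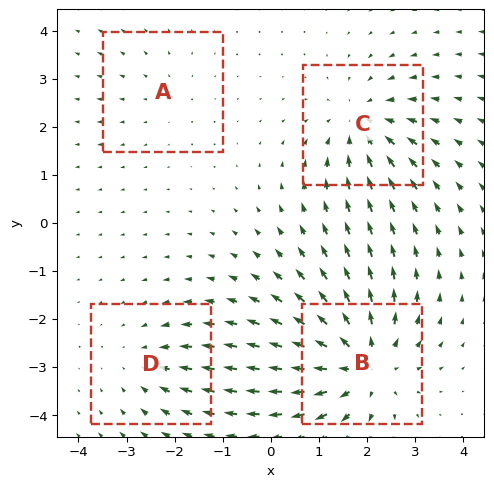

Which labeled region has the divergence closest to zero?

Divergence at each region's feature centre — A: about +2, B: about +7, C: about -5, D: about -3. Region A is closest to zero.

A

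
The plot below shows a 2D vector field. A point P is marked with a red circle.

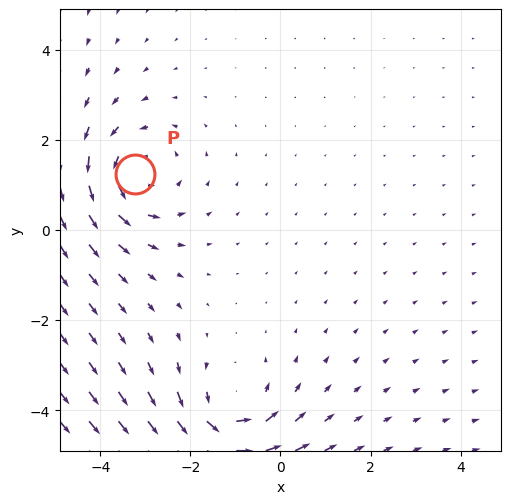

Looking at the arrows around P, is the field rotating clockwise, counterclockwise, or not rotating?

counterclockwise

Near P at (-3.2, 1.2) the arrows circulate counterclockwise. The curl (z-component) there is about +3; positive curl means counterclockwise rotation.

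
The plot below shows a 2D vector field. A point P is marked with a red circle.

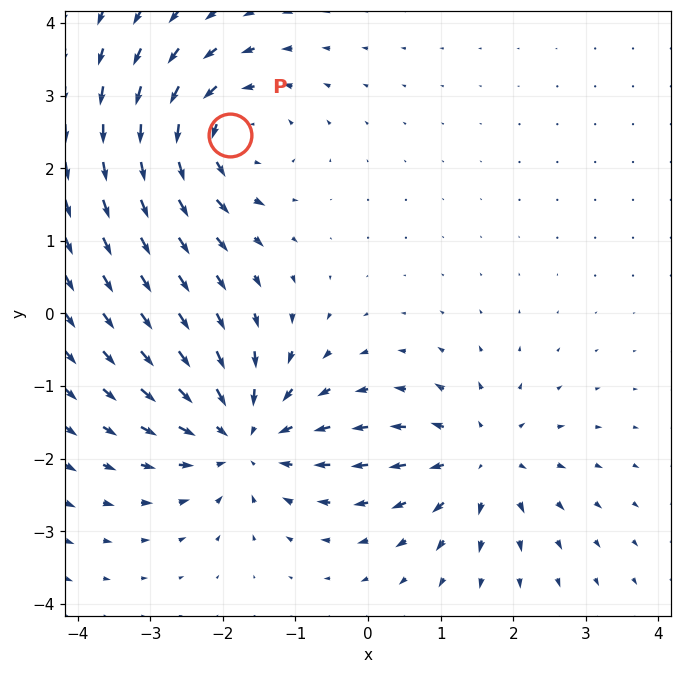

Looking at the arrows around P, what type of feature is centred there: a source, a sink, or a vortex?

vortex

At P (-1.9, 2.5) the arrows circulate counterclockwise. Divergence ≈0, curl about +5 — near-zero divergence with nonzero curl is a vortex.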